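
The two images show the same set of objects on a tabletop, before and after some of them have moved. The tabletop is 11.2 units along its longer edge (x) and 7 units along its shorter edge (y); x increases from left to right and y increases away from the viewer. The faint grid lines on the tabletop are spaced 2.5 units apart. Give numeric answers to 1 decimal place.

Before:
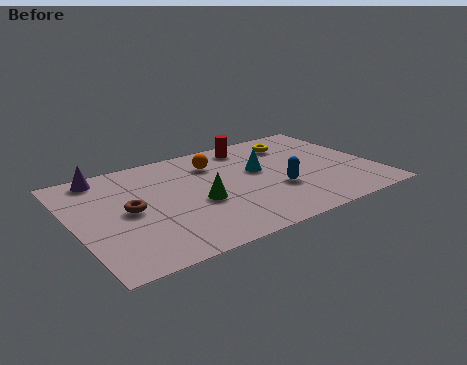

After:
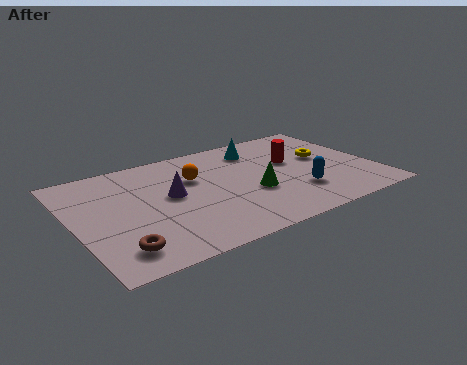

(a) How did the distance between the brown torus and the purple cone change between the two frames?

+0.6

They were about 2.8 units apart before and 3.4 after — 0.6 units further apart.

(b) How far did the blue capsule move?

0.9

From (7.4, 2.5) to (8.1, 2.0), the blue capsule covered √(0.7² + 0.5²) ≈ 0.9 units.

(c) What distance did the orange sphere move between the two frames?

1.1

From (5.5, 5.3) to (4.6, 4.6), the orange sphere covered √(0.9² + 0.7²) ≈ 1.1 units.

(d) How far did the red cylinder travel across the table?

2.2

From (7.0, 6.0) to (8.3, 4.2), the red cylinder covered √(1.3² + 1.8²) ≈ 2.2 units.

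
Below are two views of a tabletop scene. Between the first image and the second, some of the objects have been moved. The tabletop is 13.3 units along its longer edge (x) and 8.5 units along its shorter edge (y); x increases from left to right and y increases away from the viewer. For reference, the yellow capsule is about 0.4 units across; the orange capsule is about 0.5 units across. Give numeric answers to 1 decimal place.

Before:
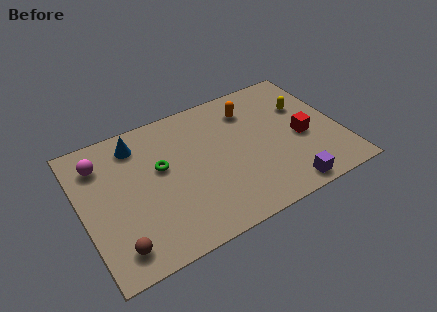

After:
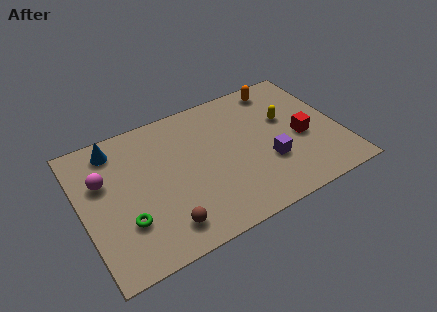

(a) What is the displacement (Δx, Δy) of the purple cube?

(-0.6, 2.0)

The purple cube started near (10.0, 0.9) and ended near (9.4, 2.9).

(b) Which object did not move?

the red cube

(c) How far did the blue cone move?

1.1

The blue cone moved from about (3.1, 7.0) to (2.0, 7.2), a distance of √(1.1² + 0.2²) ≈ 1.1.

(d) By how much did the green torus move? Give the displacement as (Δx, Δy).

(-2.1, -2.4)

From the two frames, the green torus sits at roughly (4.1, 5.0) before and (2.0, 2.6) after.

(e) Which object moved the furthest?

the green torus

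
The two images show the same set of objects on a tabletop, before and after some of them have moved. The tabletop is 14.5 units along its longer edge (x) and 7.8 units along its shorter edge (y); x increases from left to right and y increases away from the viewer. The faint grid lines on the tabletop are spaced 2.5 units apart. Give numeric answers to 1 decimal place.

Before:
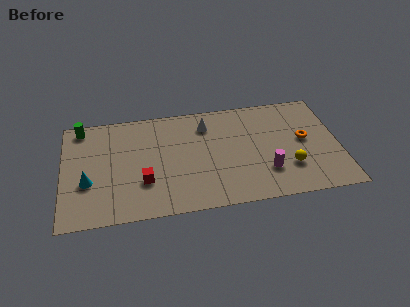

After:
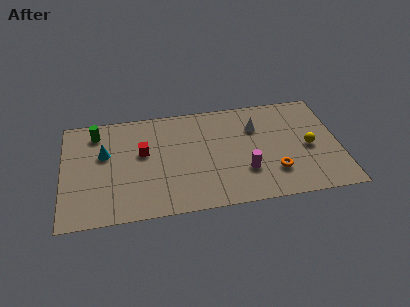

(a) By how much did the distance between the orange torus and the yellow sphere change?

+0.3

Before: roughly 2.1 units apart; after: 2.4. That's 0.3 units further apart.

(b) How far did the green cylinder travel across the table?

0.9

From (1.0, 6.9) to (1.8, 6.4), the green cylinder covered √(0.8² + 0.5²) ≈ 0.9 units.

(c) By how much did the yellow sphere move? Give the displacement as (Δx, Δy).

(1.1, 1.3)

The yellow sphere was at about (11.8, 2.3) and moved to about (12.9, 3.6).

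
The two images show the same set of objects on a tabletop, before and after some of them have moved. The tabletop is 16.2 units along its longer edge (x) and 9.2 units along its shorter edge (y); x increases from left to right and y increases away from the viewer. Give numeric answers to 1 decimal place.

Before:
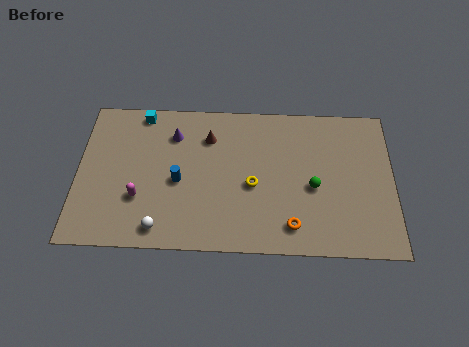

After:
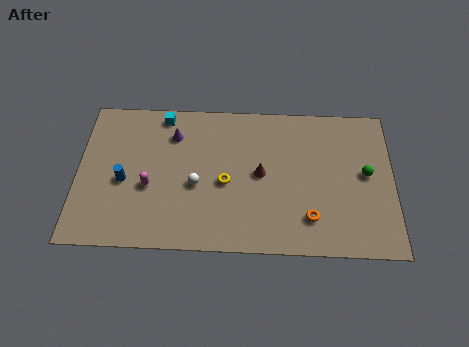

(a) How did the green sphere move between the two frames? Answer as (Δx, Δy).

(2.7, 0.9)

The green sphere was at about (12.1, 4.0) and moved to about (14.8, 4.9).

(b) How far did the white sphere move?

3.2

From (4.3, 1.2) to (6.1, 3.9), the white sphere covered √(1.8² + 2.7²) ≈ 3.2 units.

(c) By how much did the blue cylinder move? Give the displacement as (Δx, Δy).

(-2.8, -0.1)

The blue cylinder started near (5.2, 4.1) and ended near (2.4, 4.0).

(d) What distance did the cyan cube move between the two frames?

1.1

The cyan cube was near (3.2, 8.3) before and (4.3, 8.2) after, so it travelled √(1.1² + 0.1²) ≈ 1.1 units.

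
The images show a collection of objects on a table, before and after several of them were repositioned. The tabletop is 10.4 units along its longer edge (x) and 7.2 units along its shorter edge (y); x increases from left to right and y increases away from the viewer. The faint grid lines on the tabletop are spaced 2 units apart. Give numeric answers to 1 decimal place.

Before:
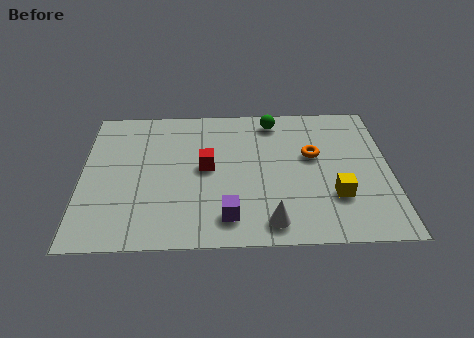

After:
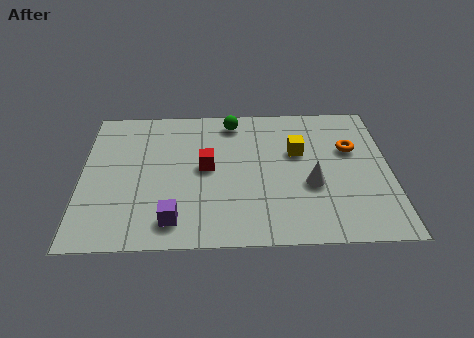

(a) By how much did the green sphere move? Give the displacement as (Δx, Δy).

(-1.4, 0.0)

The green sphere started near (6.5, 6.2) and ended near (5.1, 6.2).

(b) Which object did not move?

the red cube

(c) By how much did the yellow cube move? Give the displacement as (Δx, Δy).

(-1.2, 2.3)

The yellow cube was at about (8.5, 2.2) and moved to about (7.3, 4.5).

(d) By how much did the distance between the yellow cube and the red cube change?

-1.4

They were about 4.6 units apart before and 3.2 after — 1.4 units closer together.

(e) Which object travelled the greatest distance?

the yellow cube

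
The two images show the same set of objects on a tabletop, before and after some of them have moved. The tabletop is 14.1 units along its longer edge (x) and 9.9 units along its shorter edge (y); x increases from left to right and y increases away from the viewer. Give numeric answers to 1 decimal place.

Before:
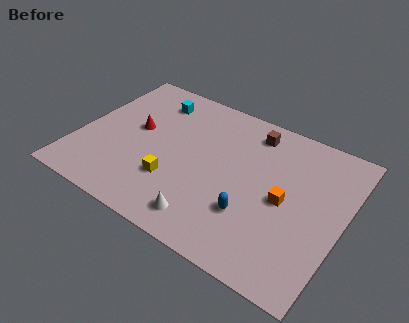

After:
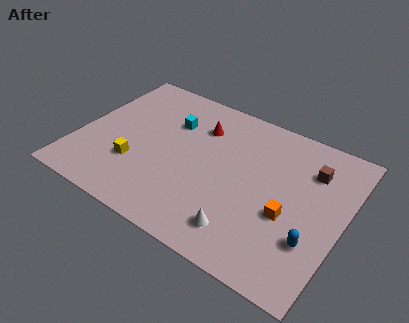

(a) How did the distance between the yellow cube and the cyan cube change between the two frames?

-1.4

They were about 5.4 units apart before and 4.0 after — 1.4 units closer together.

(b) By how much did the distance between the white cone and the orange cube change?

-1.9

The distance was about 4.8 in the first image and 2.9 in the second, so they moved 1.9 units closer together.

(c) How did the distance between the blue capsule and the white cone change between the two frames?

+1.0

The distance was about 2.6 in the first image and 3.6 in the second, so they moved 1.0 units further apart.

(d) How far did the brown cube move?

3.4

From (8.8, 8.3) to (12.1, 7.3), the brown cube covered √(3.3² + 1.0²) ≈ 3.4 units.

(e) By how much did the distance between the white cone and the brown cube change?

-0.8

They were about 6.9 units apart before and 6.1 after — 0.8 units closer together.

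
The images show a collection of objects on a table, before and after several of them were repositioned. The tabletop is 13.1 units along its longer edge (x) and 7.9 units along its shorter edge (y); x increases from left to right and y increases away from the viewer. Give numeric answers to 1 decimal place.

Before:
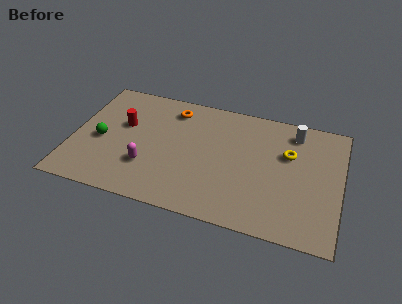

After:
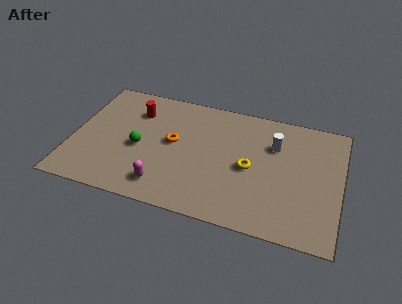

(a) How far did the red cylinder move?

1.2

From (2.4, 4.8) to (2.9, 5.9), the red cylinder covered √(0.5² + 1.1²) ≈ 1.2 units.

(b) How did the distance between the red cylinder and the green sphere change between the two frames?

+0.8

They were about 1.6 units apart before and 2.4 after — 0.8 units further apart.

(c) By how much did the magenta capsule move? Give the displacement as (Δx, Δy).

(0.9, -1.0)

From the two frames, the magenta capsule sits at roughly (3.8, 2.4) before and (4.7, 1.4) after.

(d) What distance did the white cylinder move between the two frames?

1.4

The white cylinder was near (10.7, 6.6) before and (9.8, 5.5) after, so it travelled √(0.9² + 1.1²) ≈ 1.4 units.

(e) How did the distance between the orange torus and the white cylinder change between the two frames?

-1.0

The distance was about 6.0 in the first image and 5.0 in the second, so they moved 1.0 units closer together.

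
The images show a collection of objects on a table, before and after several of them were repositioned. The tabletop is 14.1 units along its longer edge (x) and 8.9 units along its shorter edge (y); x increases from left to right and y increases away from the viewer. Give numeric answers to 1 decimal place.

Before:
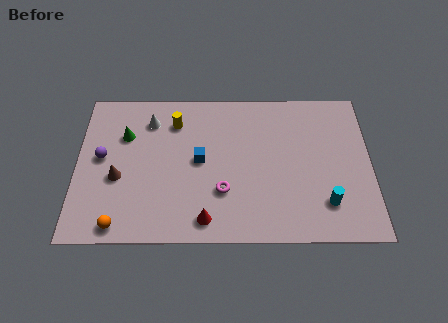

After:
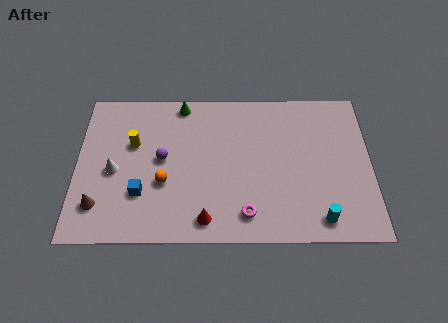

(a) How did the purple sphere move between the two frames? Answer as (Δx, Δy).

(2.9, -0.1)

The purple sphere started near (1.2, 4.8) and ended near (4.1, 4.7).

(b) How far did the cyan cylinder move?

0.9

The cyan cylinder moved from about (11.9, 2.1) to (11.6, 1.2), a distance of √(0.3² + 0.9²) ≈ 0.9.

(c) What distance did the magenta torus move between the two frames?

1.7

From (7.0, 2.8) to (8.1, 1.5), the magenta torus covered √(1.1² + 1.3²) ≈ 1.7 units.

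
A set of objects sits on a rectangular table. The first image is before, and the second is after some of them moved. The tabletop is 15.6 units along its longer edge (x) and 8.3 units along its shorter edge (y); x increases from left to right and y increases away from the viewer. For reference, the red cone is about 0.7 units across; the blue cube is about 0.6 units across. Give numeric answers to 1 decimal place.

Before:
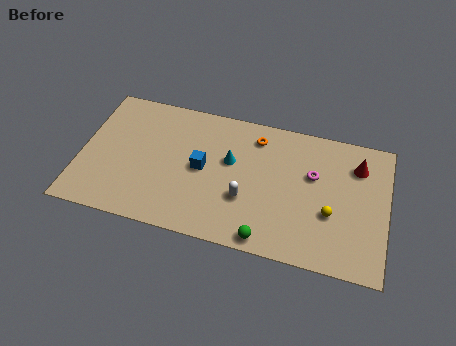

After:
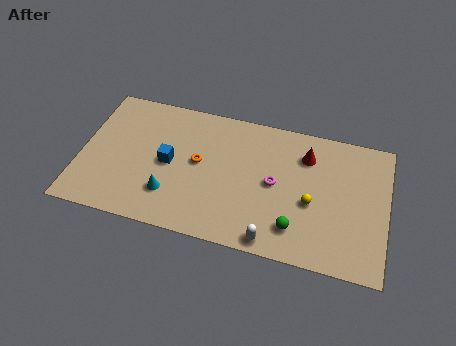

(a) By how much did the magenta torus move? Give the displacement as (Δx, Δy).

(-1.9, -1.0)

The magenta torus was at about (11.8, 5.2) and moved to about (9.9, 4.2).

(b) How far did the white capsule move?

2.6

The white capsule moved from about (8.5, 2.9) to (10.0, 0.8), a distance of √(1.5² + 2.1²) ≈ 2.6.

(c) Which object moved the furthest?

the cyan cone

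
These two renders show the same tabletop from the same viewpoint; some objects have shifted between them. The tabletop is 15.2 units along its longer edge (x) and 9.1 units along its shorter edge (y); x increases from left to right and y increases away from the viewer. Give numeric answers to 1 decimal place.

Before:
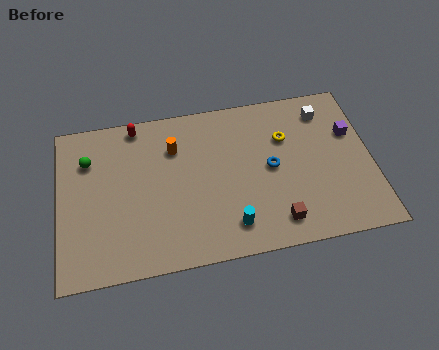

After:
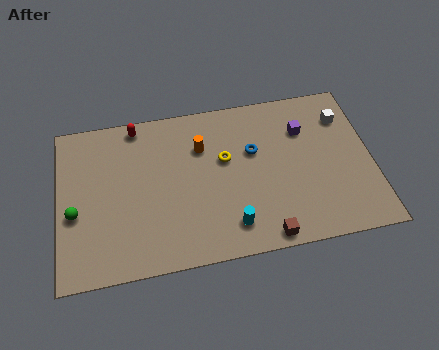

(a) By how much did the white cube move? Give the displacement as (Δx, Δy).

(0.9, -0.5)

From the two frames, the white cube sits at roughly (13.1, 7.4) before and (14.0, 6.9) after.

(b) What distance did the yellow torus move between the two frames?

3.1

The yellow torus was near (11.1, 6.2) before and (8.1, 5.5) after, so it travelled √(3.0² + 0.7²) ≈ 3.1 units.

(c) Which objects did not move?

the red capsule and the cyan cylinder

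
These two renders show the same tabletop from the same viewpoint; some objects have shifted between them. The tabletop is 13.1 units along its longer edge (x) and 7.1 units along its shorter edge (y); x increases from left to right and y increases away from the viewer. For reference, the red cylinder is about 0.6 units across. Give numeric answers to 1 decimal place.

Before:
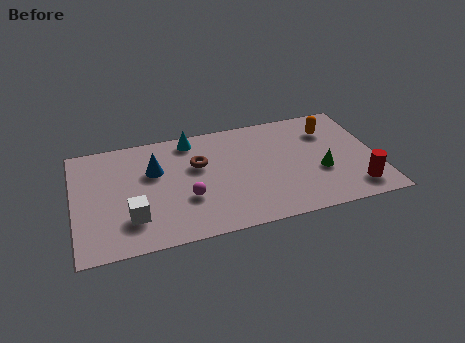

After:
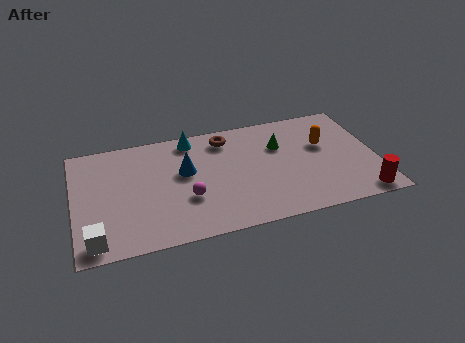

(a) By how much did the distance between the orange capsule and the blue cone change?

-1.6

The distance was about 7.7 in the first image and 6.1 in the second, so they moved 1.6 units closer together.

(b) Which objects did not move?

the magenta sphere and the cyan cone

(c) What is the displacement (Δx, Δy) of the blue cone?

(1.3, -0.4)

The blue cone was at about (3.5, 4.6) and moved to about (4.8, 4.2).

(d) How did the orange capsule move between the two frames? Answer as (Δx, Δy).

(-0.3, -0.9)

The orange capsule started near (11.2, 5.3) and ended near (10.9, 4.4).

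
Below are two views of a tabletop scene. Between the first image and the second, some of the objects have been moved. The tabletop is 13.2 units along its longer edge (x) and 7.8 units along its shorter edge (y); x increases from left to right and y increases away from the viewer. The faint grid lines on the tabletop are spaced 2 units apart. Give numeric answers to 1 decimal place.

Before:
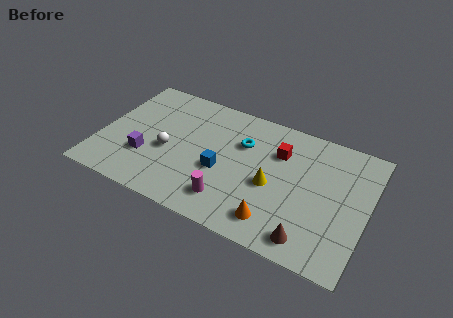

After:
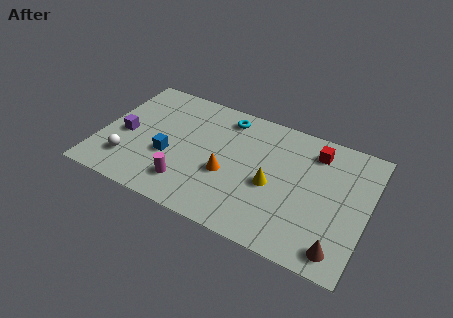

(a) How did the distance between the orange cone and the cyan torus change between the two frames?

-0.9

They were about 4.4 units apart before and 3.5 after — 0.9 units closer together.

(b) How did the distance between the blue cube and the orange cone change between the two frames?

-0.5

They were about 3.4 units apart before and 2.9 after — 0.5 units closer together.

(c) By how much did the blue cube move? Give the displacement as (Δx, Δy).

(-2.6, -0.2)

The blue cube started near (6.1, 3.2) and ended near (3.5, 3.0).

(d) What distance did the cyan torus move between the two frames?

1.6

From (6.9, 5.3) to (5.9, 6.6), the cyan torus covered √(1.0² + 1.3²) ≈ 1.6 units.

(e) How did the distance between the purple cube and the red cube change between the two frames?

+2.6

They were about 7.0 units apart before and 9.6 after — 2.6 units further apart.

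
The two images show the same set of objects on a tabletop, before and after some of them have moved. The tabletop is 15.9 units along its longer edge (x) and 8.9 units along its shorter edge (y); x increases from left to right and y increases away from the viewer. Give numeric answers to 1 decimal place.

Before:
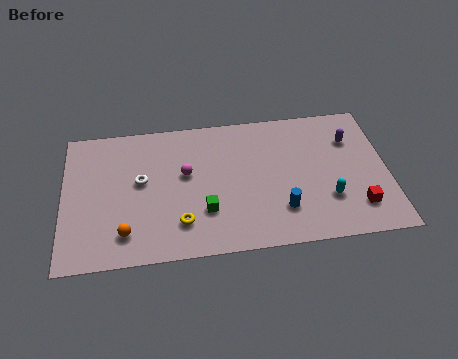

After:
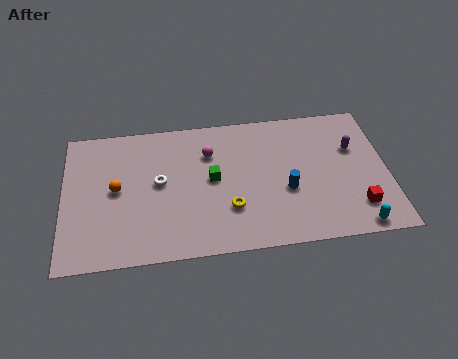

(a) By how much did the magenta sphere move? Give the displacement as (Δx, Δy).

(1.2, 1.2)

From the two frames, the magenta sphere sits at roughly (6.0, 5.2) before and (7.2, 6.4) after.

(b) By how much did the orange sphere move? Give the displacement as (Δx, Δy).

(-0.4, 2.8)

From the two frames, the orange sphere sits at roughly (3.0, 1.8) before and (2.6, 4.6) after.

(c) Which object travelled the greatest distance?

the orange sphere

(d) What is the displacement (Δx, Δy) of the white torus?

(0.9, -0.2)

The white torus started near (3.8, 5.0) and ended near (4.7, 4.8).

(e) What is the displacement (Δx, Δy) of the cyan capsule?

(1.3, -1.9)

The cyan capsule started near (12.9, 2.7) and ended near (14.2, 0.8).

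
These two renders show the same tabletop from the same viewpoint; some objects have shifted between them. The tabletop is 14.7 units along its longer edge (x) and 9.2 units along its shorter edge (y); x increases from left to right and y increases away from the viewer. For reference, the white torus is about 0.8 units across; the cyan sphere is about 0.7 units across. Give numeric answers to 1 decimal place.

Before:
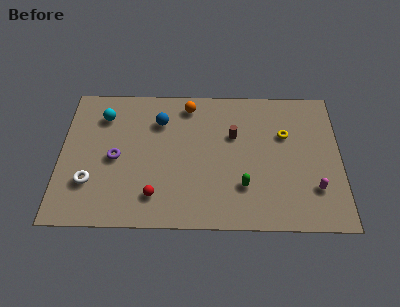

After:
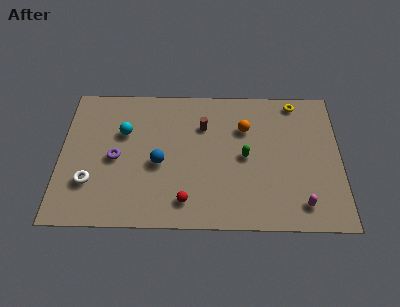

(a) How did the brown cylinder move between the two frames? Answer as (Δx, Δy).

(-1.6, 0.6)

The brown cylinder started near (9.1, 5.9) and ended near (7.5, 6.5).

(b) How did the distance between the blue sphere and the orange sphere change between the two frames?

+3.2

They were about 1.9 units apart before and 5.1 after — 3.2 units further apart.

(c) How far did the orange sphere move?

3.4

The orange sphere was near (6.7, 7.9) before and (9.7, 6.4) after, so it travelled √(3.0² + 1.5²) ≈ 3.4 units.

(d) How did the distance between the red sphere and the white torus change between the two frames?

+1.6

They were about 3.5 units apart before and 5.1 after — 1.6 units further apart.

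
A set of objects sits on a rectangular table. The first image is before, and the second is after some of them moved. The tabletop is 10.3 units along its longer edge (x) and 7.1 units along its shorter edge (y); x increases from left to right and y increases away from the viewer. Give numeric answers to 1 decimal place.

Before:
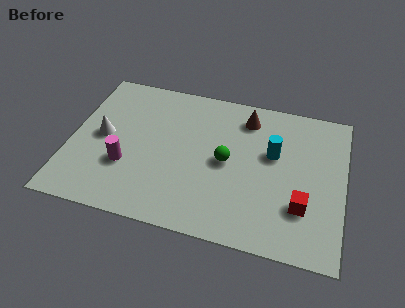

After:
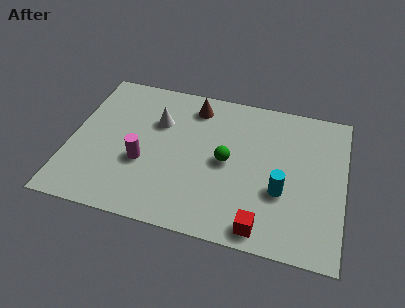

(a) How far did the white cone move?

2.3

From (1.2, 3.6) to (3.2, 4.8), the white cone covered √(2.0² + 1.2²) ≈ 2.3 units.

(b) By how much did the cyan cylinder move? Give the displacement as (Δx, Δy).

(0.4, -1.7)

The cyan cylinder started near (7.6, 4.3) and ended near (8.0, 2.6).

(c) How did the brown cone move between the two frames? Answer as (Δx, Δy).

(-2.0, 0.1)

The brown cone started near (6.5, 5.8) and ended near (4.5, 5.9).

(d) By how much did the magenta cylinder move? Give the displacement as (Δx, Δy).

(0.6, 0.3)

The magenta cylinder started near (2.2, 2.4) and ended near (2.8, 2.7).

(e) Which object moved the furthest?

the white cone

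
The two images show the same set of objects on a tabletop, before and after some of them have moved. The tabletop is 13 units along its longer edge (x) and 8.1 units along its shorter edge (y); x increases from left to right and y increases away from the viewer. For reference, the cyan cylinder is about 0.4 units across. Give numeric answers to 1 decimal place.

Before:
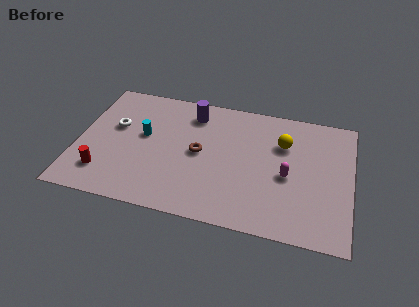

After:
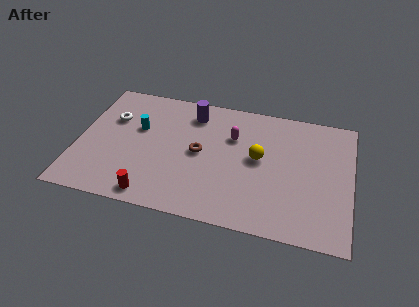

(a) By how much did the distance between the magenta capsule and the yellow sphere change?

-0.3

The distance was about 2.0 in the first image and 1.7 in the second, so they moved 0.3 units closer together.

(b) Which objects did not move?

the purple cylinder and the brown torus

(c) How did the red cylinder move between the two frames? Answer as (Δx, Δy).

(2.4, -0.9)

From the two frames, the red cylinder sits at roughly (1.4, 1.8) before and (3.8, 0.9) after.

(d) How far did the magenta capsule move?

3.3

From (10.0, 3.6) to (7.3, 5.5), the magenta capsule covered √(2.7² + 1.9²) ≈ 3.3 units.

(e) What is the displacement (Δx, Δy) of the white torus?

(-0.2, 0.5)

The white torus started near (1.7, 4.9) and ended near (1.5, 5.4).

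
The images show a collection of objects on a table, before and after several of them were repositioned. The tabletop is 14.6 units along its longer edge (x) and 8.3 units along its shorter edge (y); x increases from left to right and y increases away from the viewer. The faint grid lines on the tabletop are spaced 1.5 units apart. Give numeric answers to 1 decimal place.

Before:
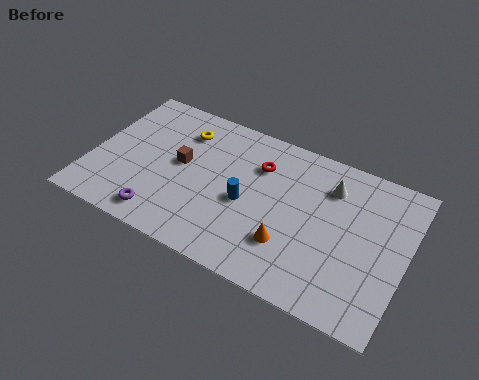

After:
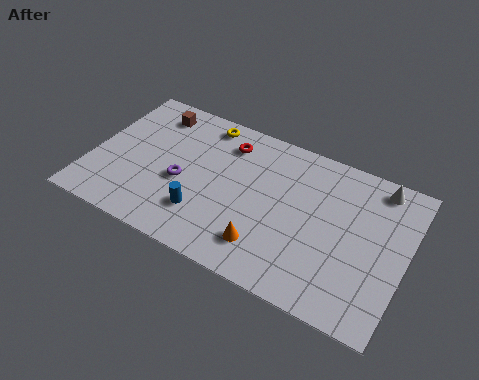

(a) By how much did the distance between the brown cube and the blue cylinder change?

+2.3

The distance was about 3.3 in the first image and 5.6 in the second, so they moved 2.3 units further apart.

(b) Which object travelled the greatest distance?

the brown cube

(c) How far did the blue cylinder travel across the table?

2.3

From (7.3, 3.7) to (5.5, 2.2), the blue cylinder covered √(1.8² + 1.5²) ≈ 2.3 units.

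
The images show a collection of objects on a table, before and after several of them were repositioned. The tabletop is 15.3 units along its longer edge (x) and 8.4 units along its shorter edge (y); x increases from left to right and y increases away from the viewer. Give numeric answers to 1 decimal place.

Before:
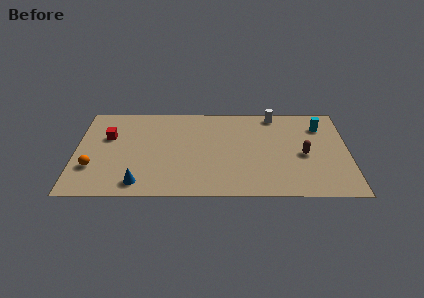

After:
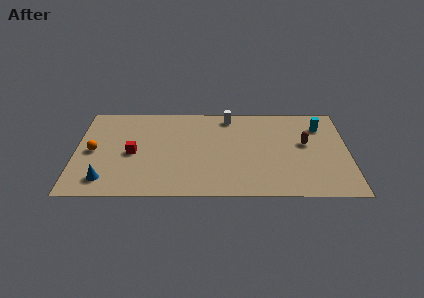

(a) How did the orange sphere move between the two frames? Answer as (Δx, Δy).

(0.0, 1.5)

The orange sphere started near (1.0, 2.6) and ended near (1.0, 4.1).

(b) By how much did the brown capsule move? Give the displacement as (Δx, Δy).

(0.1, 1.0)

The brown capsule was at about (12.8, 3.8) and moved to about (12.9, 4.8).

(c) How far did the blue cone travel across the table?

1.9

The blue cone moved from about (3.6, 1.2) to (1.7, 1.5), a distance of √(1.9² + 0.3²) ≈ 1.9.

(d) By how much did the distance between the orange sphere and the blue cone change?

-0.3

Before: roughly 3.0 units apart; after: 2.7. That's 0.3 units closer together.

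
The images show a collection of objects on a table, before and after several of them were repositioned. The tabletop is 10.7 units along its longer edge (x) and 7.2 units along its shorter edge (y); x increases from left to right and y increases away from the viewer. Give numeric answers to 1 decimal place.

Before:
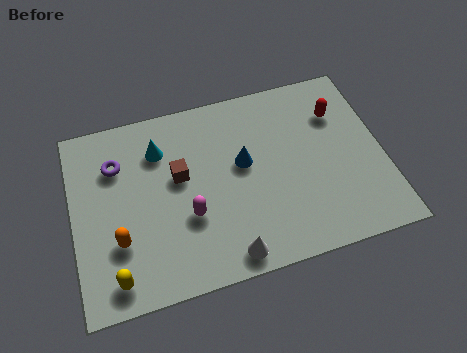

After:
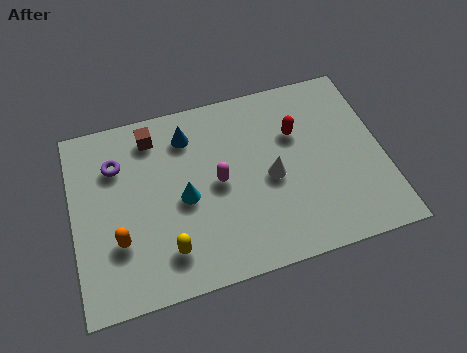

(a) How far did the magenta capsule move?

1.5

From (3.9, 2.6) to (5.0, 3.6), the magenta capsule covered √(1.1² + 1.0²) ≈ 1.5 units.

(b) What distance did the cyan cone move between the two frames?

2.2

From (3.1, 5.4) to (3.8, 3.3), the cyan cone covered √(0.7² + 2.1²) ≈ 2.2 units.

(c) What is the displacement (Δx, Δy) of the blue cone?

(-1.8, 1.6)

The blue cone was at about (5.9, 4.1) and moved to about (4.1, 5.7).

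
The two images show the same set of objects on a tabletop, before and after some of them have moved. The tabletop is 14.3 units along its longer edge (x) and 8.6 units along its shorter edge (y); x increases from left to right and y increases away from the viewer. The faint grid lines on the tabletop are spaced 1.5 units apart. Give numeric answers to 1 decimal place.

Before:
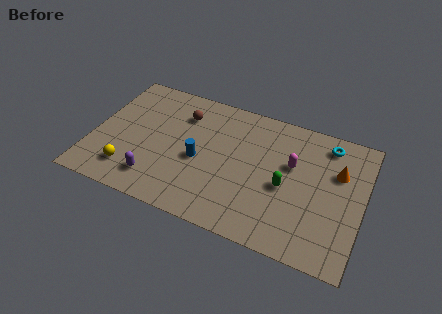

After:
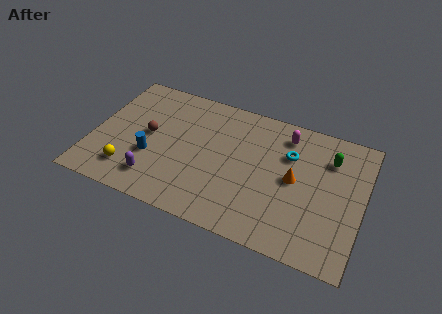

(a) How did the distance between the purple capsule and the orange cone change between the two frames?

-2.5

The distance was about 10.1 in the first image and 7.6 in the second, so they moved 2.5 units closer together.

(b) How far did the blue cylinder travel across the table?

2.6

The blue cylinder moved from about (5.7, 3.8) to (3.2, 3.1), a distance of √(2.5² + 0.7²) ≈ 2.6.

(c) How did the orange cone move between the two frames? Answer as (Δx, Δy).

(-2.2, -1.3)

The orange cone started near (12.9, 5.7) and ended near (10.7, 4.4).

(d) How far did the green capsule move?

3.3

The green capsule was near (10.3, 3.8) before and (12.4, 6.4) after, so it travelled √(2.1² + 2.6²) ≈ 3.3 units.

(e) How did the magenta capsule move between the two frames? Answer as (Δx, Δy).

(-0.5, 1.8)

The magenta capsule started near (10.5, 5.3) and ended near (10.0, 7.1).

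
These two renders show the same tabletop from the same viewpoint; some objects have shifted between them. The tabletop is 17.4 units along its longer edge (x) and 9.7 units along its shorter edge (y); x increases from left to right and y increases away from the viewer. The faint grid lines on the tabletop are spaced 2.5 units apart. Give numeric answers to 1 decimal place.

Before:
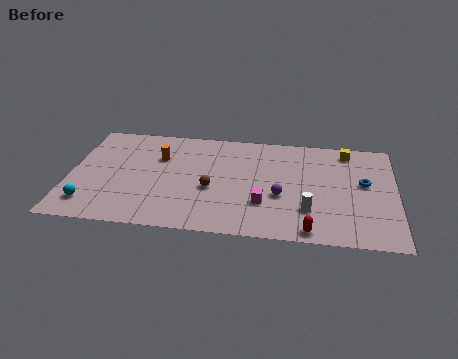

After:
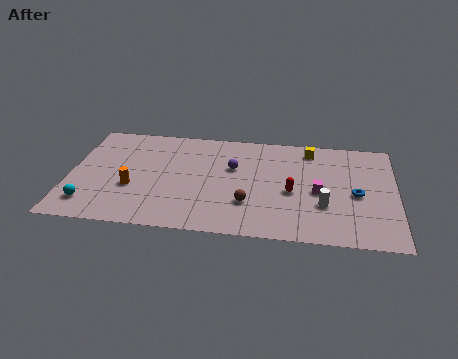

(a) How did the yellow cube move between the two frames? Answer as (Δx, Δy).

(-2.0, -0.1)

The yellow cube was at about (14.8, 8.4) and moved to about (12.8, 8.3).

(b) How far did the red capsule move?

3.4

From (12.9, 0.9) to (11.9, 4.2), the red capsule covered √(1.0² + 3.3²) ≈ 3.4 units.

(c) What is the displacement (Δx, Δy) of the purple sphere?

(-2.6, 2.3)

The purple sphere was at about (11.3, 3.8) and moved to about (8.7, 6.1).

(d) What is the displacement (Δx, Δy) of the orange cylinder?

(-1.3, -3.0)

The orange cylinder started near (4.7, 6.6) and ended near (3.4, 3.6).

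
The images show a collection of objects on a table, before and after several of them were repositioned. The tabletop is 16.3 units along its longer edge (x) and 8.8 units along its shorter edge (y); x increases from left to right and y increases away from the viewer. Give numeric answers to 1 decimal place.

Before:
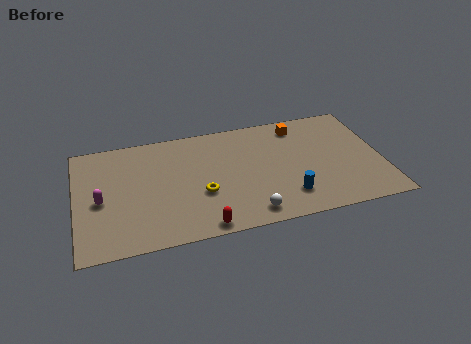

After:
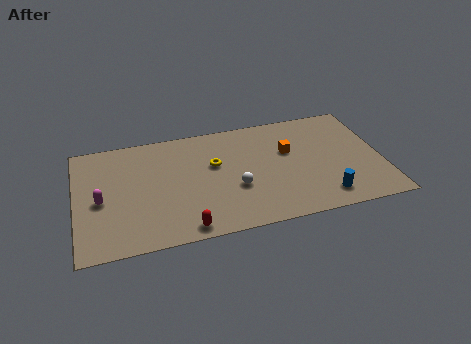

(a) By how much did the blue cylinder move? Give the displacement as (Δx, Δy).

(1.9, -0.5)

The blue cylinder was at about (11.1, 2.0) and moved to about (13.0, 1.5).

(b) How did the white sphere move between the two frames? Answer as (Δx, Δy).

(-0.6, 2.1)

The white sphere was at about (9.0, 1.2) and moved to about (8.4, 3.3).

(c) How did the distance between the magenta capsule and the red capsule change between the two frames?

-0.8

They were about 6.1 units apart before and 5.3 after — 0.8 units closer together.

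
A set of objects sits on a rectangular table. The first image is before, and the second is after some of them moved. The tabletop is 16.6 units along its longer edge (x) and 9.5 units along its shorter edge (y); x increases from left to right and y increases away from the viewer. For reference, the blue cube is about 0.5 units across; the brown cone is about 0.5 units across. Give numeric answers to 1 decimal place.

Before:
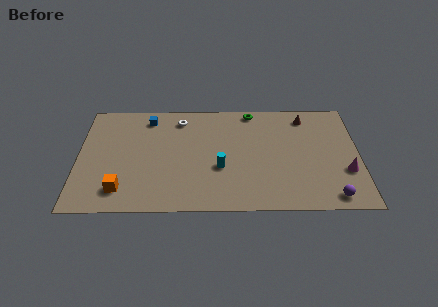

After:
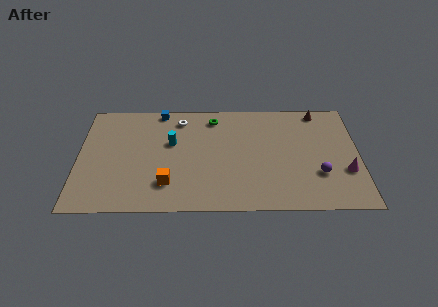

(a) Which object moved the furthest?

the cyan cylinder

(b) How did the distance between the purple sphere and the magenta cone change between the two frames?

-0.7

The distance was about 2.3 in the first image and 1.6 in the second, so they moved 0.7 units closer together.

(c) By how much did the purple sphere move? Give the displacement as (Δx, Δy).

(-0.7, 1.9)

The purple sphere was at about (14.9, 1.1) and moved to about (14.2, 3.0).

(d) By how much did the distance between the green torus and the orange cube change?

-4.0

Before: roughly 10.3 units apart; after: 6.3. That's 4.0 units closer together.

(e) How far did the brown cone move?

0.9

The brown cone was near (13.5, 8.0) before and (14.3, 8.5) after, so it travelled √(0.8² + 0.5²) ≈ 0.9 units.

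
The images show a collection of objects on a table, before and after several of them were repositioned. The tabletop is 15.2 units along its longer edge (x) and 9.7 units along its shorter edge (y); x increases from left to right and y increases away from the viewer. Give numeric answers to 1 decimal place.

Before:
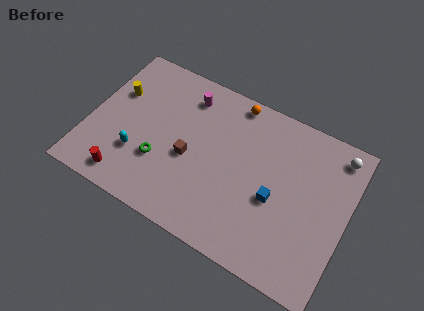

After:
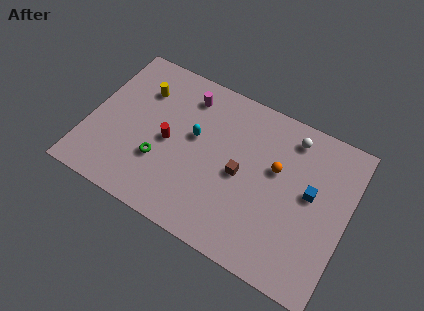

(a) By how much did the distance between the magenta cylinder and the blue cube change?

+1.2

Before: roughly 6.9 units apart; after: 8.1. That's 1.2 units further apart.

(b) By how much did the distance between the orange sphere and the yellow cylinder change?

+1.1

They were about 7.2 units apart before and 8.3 after — 1.1 units further apart.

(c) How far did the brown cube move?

3.0

The brown cube was near (6.0, 4.2) before and (9.0, 4.6) after, so it travelled √(3.0² + 0.4²) ≈ 3.0 units.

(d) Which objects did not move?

the magenta cylinder and the green torus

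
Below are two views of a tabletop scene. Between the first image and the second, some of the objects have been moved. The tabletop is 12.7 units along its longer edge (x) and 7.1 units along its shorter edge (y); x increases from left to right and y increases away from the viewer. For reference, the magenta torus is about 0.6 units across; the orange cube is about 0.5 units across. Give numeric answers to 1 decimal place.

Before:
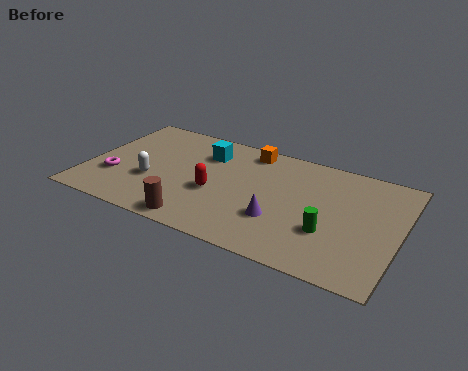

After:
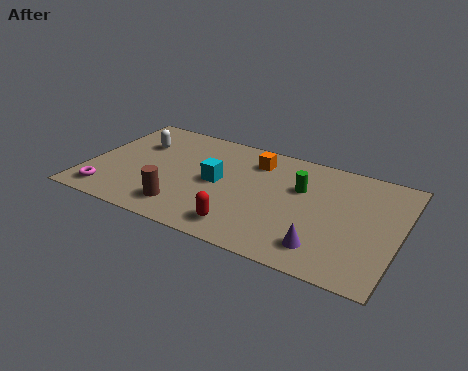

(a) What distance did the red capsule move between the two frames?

2.2

The red capsule moved from about (5.3, 2.9) to (6.7, 1.2), a distance of √(1.4² + 1.7²) ≈ 2.2.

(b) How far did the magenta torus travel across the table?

1.2

The magenta torus was near (1.2, 2.3) before and (1.1, 1.1) after, so it travelled √(0.1² + 1.2²) ≈ 1.2 units.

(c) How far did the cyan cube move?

1.8

From (4.6, 5.3) to (5.3, 3.6), the cyan cube covered √(0.7² + 1.7²) ≈ 1.8 units.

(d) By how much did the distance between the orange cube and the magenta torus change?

+0.7

The distance was about 6.4 in the first image and 7.1 in the second, so they moved 0.7 units further apart.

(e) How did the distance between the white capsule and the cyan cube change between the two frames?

+0.4

The distance was about 3.3 in the first image and 3.7 in the second, so they moved 0.4 units further apart.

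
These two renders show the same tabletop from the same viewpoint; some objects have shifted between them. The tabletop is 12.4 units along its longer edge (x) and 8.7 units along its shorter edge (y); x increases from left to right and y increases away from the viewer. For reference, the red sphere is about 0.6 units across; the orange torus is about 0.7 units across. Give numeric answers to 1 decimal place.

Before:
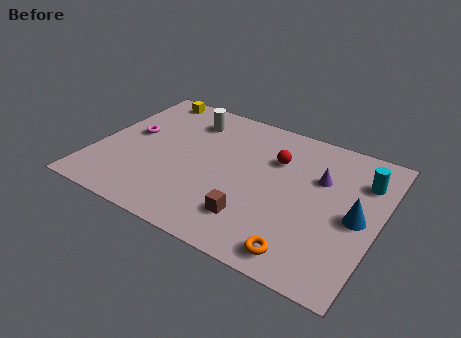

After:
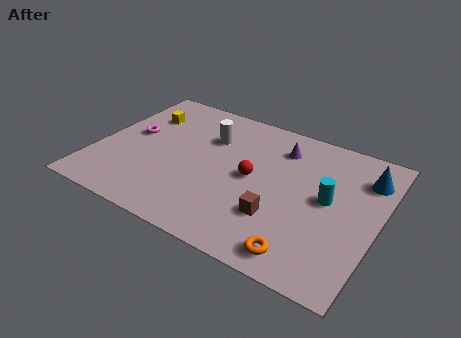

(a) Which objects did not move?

the magenta torus and the orange torus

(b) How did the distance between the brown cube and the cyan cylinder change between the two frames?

-3.3

They were about 6.1 units apart before and 2.8 after — 3.3 units closer together.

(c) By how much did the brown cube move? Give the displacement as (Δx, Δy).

(1.0, 0.6)

The brown cube started near (7.3, 2.0) and ended near (8.3, 2.6).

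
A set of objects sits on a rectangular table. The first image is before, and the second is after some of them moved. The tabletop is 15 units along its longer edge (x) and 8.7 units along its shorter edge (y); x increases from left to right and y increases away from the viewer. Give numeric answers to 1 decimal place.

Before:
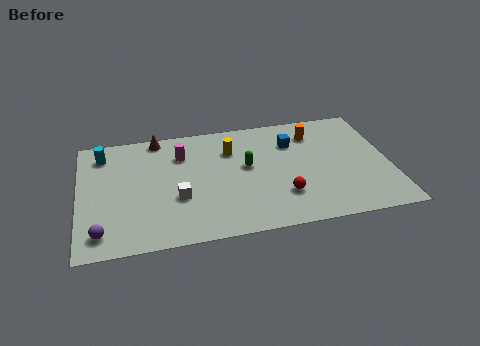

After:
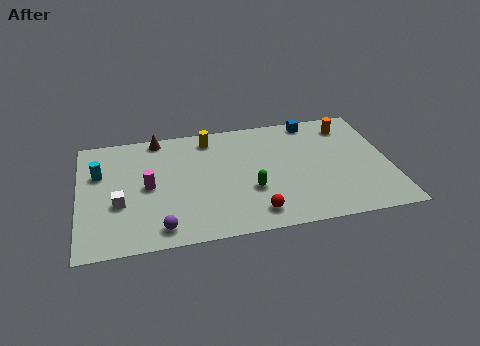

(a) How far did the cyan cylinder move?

1.4

From (1.2, 7.1) to (1.0, 5.7), the cyan cylinder covered √(0.2² + 1.4²) ≈ 1.4 units.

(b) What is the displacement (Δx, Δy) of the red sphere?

(-1.4, -1.0)

The red sphere was at about (9.7, 2.4) and moved to about (8.3, 1.4).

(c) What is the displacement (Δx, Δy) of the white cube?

(-2.8, 0.1)

The white cube started near (4.7, 3.2) and ended near (1.9, 3.3).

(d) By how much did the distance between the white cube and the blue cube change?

+4.1

They were about 6.5 units apart before and 10.6 after — 4.1 units further apart.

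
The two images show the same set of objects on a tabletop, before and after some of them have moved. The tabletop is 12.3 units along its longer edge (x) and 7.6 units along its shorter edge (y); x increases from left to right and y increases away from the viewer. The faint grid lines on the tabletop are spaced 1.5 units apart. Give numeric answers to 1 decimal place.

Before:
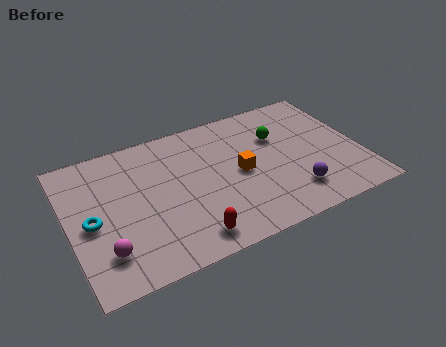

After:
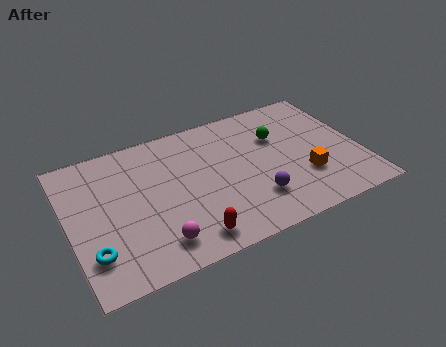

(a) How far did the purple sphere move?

1.6

From (9.2, 1.7) to (7.6, 2.0), the purple sphere covered √(1.6² + 0.3²) ≈ 1.6 units.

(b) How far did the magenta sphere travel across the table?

2.1

From (1.3, 1.8) to (3.4, 1.4), the magenta sphere covered √(2.1² + 0.4²) ≈ 2.1 units.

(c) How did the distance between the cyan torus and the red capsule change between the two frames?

-0.5

They were about 4.5 units apart before and 4.0 after — 0.5 units closer together.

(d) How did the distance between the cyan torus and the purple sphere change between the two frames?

-1.7

Before: roughly 8.5 units apart; after: 6.8. That's 1.7 units closer together.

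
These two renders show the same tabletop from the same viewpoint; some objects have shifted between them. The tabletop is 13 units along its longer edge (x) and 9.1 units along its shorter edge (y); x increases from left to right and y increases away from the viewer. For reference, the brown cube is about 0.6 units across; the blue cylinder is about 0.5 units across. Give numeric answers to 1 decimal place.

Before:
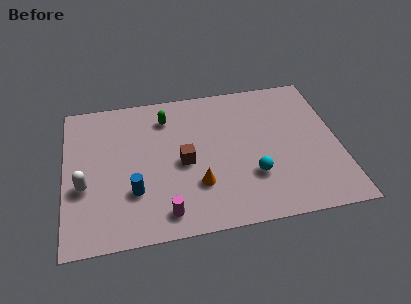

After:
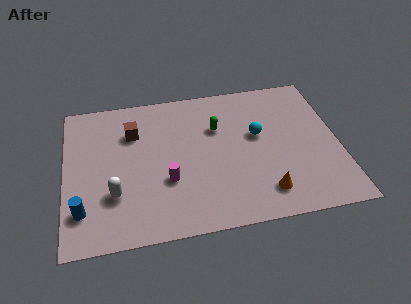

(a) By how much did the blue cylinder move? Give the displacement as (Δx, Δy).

(-2.4, -0.7)

The blue cylinder was at about (3.2, 2.8) and moved to about (0.8, 2.1).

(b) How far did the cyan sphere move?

2.5

The cyan sphere was near (8.8, 2.8) before and (9.2, 5.3) after, so it travelled √(0.4² + 2.5²) ≈ 2.5 units.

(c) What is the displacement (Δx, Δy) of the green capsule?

(2.4, -1.1)

The green capsule started near (4.9, 7.2) and ended near (7.3, 6.1).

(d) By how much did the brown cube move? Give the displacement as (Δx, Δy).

(-2.3, 2.3)

The brown cube was at about (5.6, 4.2) and moved to about (3.3, 6.5).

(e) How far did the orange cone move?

3.3

From (6.2, 2.7) to (9.3, 1.7), the orange cone covered √(3.1² + 1.0²) ≈ 3.3 units.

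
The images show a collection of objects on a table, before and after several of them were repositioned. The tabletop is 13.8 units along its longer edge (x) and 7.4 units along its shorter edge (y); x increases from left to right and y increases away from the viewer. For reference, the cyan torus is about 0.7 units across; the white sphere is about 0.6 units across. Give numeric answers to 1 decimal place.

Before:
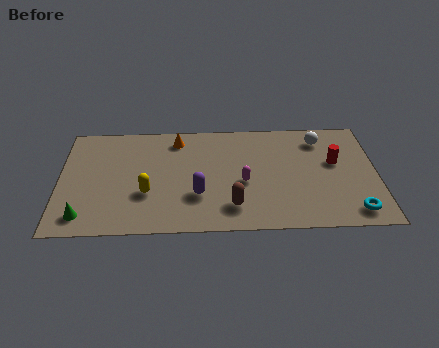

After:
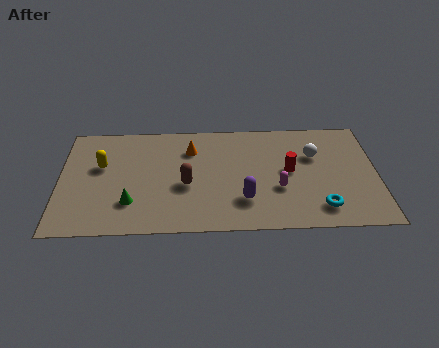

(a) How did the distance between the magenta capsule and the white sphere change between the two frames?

-1.7

They were about 4.4 units apart before and 2.7 after — 1.7 units closer together.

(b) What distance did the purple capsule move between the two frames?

2.0

The purple capsule moved from about (6.0, 2.4) to (8.0, 2.0), a distance of √(2.0² + 0.4²) ≈ 2.0.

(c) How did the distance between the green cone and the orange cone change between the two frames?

-2.0

They were about 6.4 units apart before and 4.4 after — 2.0 units closer together.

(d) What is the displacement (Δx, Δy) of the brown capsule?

(-2.0, 1.5)

The brown capsule was at about (7.5, 1.6) and moved to about (5.5, 3.1).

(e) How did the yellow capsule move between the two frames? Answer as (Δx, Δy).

(-2.0, 1.9)

The yellow capsule started near (3.8, 2.6) and ended near (1.8, 4.5).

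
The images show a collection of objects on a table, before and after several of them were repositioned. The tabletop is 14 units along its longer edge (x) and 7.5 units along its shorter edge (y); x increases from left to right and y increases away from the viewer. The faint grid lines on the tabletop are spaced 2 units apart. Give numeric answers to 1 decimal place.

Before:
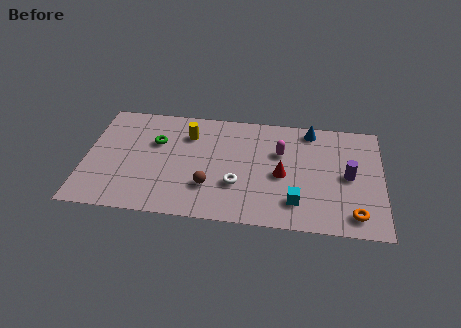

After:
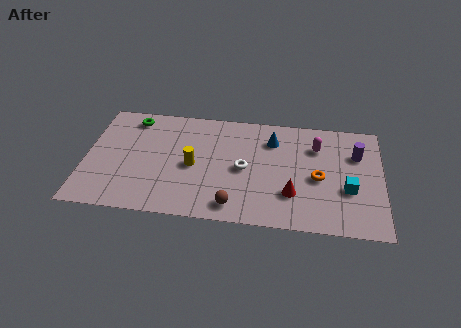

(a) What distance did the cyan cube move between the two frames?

2.6

From (10.0, 1.7) to (12.4, 2.8), the cyan cube covered √(2.4² + 1.1²) ≈ 2.6 units.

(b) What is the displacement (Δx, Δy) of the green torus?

(-1.2, 1.5)

The green torus was at about (3.3, 4.9) and moved to about (2.1, 6.4).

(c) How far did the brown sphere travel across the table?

1.6

The brown sphere was near (5.9, 2.2) before and (7.1, 1.1) after, so it travelled √(1.2² + 1.1²) ≈ 1.6 units.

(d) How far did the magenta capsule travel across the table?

1.8

The magenta capsule moved from about (9.2, 4.9) to (10.9, 5.5), a distance of √(1.7² + 0.6²) ≈ 1.8.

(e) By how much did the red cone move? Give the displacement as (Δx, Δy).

(0.5, -1.2)

The red cone started near (9.3, 3.4) and ended near (9.8, 2.2).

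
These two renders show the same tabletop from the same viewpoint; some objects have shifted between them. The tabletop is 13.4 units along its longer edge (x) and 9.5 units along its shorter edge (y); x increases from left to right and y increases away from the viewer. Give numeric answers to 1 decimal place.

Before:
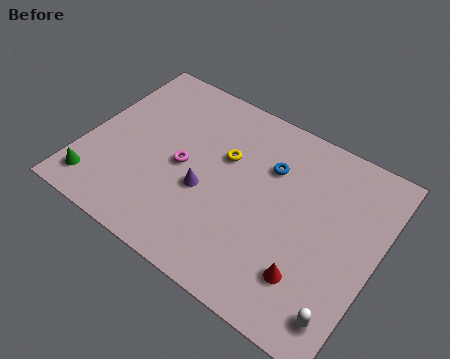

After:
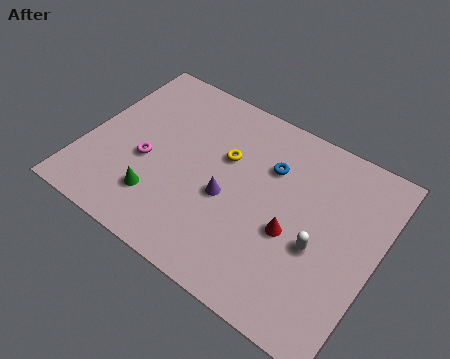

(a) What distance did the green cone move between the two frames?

2.9

From (1.0, 1.5) to (3.8, 2.3), the green cone covered √(2.8² + 0.8²) ≈ 2.9 units.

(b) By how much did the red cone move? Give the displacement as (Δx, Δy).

(-1.1, 1.6)

The red cone was at about (10.8, 2.3) and moved to about (9.7, 3.9).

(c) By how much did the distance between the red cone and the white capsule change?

-0.7

They were about 1.9 units apart before and 1.2 after — 0.7 units closer together.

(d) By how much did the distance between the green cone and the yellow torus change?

-2.5

They were about 6.9 units apart before and 4.4 after — 2.5 units closer together.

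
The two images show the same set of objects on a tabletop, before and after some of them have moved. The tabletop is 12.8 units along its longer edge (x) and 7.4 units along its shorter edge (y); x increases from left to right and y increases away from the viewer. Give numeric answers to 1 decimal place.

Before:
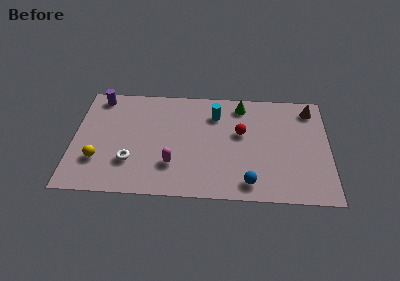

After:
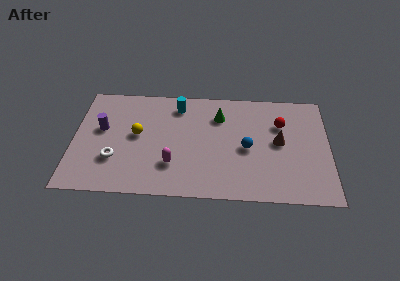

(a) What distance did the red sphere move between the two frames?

2.1

The red sphere moved from about (8.4, 4.4) to (10.4, 5.1), a distance of √(2.0² + 0.7²) ≈ 2.1.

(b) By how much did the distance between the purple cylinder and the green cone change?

-1.2

The distance was about 7.2 in the first image and 6.0 in the second, so they moved 1.2 units closer together.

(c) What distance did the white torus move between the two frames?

0.8

The white torus moved from about (2.9, 2.2) to (2.1, 2.3), a distance of √(0.8² + 0.1²) ≈ 0.8.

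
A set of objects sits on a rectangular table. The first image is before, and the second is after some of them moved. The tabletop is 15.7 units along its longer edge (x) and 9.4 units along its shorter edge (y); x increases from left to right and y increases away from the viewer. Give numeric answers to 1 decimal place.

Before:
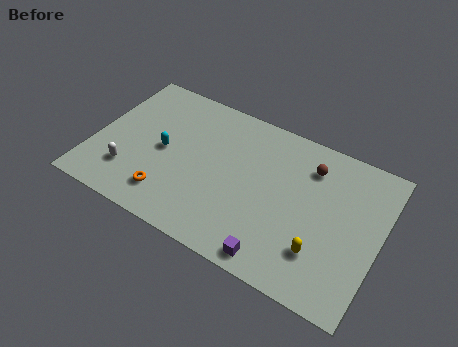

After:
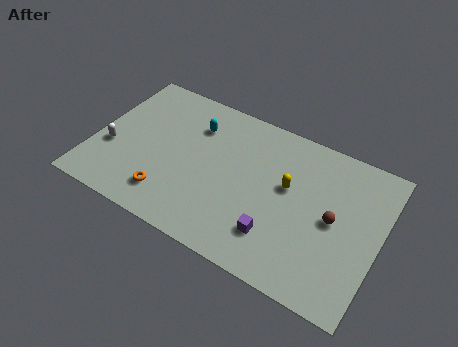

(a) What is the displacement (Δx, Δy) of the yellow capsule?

(-2.2, 3.0)

The yellow capsule was at about (12.8, 2.5) and moved to about (10.6, 5.5).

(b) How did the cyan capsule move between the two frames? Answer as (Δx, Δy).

(1.4, 2.4)

From the two frames, the cyan capsule sits at roughly (3.8, 4.6) before and (5.2, 7.0) after.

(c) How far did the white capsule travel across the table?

1.6

From (2.2, 2.4) to (1.0, 3.5), the white capsule covered √(1.2² + 1.1²) ≈ 1.6 units.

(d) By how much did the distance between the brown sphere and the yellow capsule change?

-2.2

Before: roughly 4.9 units apart; after: 2.7. That's 2.2 units closer together.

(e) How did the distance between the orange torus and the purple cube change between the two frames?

-0.3

They were about 6.2 units apart before and 5.9 after — 0.3 units closer together.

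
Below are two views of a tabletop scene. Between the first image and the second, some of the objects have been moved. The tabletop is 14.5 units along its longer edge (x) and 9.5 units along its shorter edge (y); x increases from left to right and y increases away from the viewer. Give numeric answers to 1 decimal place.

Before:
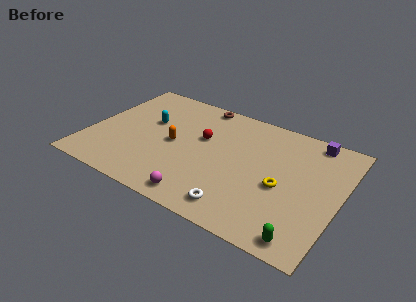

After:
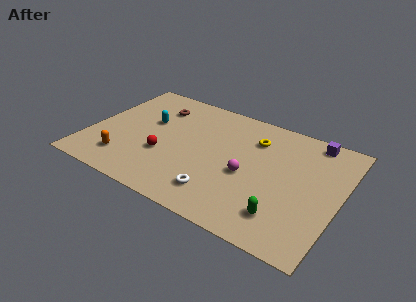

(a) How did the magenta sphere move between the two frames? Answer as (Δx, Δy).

(2.2, 3.0)

From the two frames, the magenta sphere sits at roughly (7.1, 1.1) before and (9.3, 4.1) after.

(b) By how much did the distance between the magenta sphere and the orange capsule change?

+3.1

The distance was about 4.1 in the first image and 7.2 in the second, so they moved 3.1 units further apart.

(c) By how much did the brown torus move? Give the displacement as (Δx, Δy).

(-2.4, -1.4)

The brown torus was at about (5.8, 8.7) and moved to about (3.4, 7.3).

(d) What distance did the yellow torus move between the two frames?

3.6

The yellow torus was near (11.3, 4.1) before and (9.3, 7.1) after, so it travelled √(2.0² + 3.0²) ≈ 3.6 units.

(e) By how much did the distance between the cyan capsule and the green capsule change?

-1.6

The distance was about 10.9 in the first image and 9.3 in the second, so they moved 1.6 units closer together.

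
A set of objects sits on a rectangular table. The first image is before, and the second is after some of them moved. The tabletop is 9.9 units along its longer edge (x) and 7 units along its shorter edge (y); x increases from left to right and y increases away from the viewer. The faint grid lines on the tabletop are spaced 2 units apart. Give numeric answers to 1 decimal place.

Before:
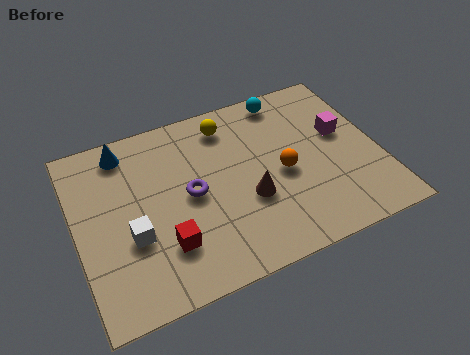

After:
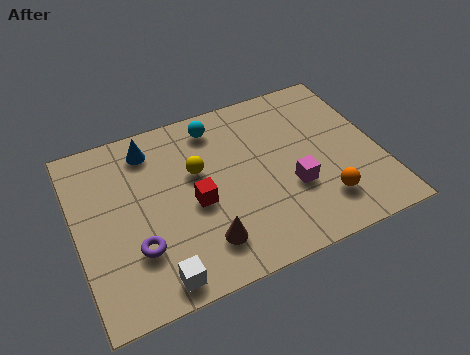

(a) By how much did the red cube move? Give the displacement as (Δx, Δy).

(1.1, 1.2)

The red cube started near (2.7, 1.9) and ended near (3.8, 3.1).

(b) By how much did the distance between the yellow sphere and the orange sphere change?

+1.7

The distance was about 3.0 in the first image and 4.7 in the second, so they moved 1.7 units further apart.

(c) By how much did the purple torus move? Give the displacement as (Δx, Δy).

(-1.9, -1.4)

The purple torus started near (3.7, 3.5) and ended near (1.8, 2.1).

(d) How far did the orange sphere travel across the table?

1.9

The orange sphere was near (6.7, 3.2) before and (7.8, 1.6) after, so it travelled √(1.1² + 1.6²) ≈ 1.9 units.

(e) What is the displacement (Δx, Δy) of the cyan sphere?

(-2.4, -0.3)

The cyan sphere started near (7.2, 6.2) and ended near (4.8, 5.9).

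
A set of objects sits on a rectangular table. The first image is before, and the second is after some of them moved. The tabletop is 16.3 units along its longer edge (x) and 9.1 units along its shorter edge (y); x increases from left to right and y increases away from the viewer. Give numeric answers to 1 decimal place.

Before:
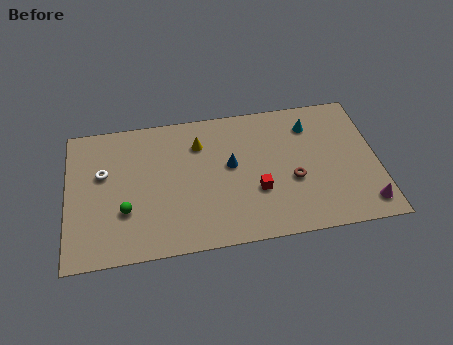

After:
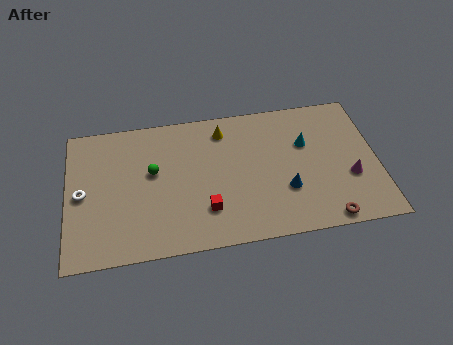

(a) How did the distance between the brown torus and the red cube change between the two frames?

+4.5

The distance was about 1.9 in the first image and 6.4 in the second, so they moved 4.5 units further apart.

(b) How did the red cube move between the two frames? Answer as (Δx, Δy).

(-2.7, -0.8)

The red cube was at about (9.9, 3.2) and moved to about (7.2, 2.4).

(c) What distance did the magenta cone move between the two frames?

2.0

The magenta cone moved from about (15.5, 1.4) to (14.8, 3.3), a distance of √(0.7² + 1.9²) ≈ 2.0.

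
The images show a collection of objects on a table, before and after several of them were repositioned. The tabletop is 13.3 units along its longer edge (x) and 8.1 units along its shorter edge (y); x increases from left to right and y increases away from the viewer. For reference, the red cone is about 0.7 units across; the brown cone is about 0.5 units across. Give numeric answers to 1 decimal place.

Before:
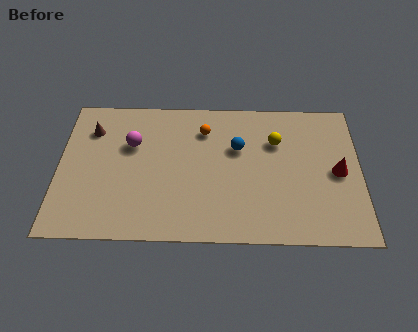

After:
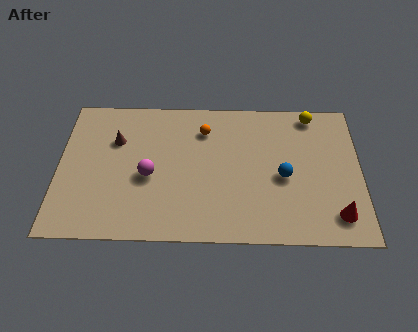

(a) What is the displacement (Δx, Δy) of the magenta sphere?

(0.8, -1.8)

The magenta sphere was at about (3.2, 5.3) and moved to about (4.0, 3.5).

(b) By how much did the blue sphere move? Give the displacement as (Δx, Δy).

(2.0, -1.6)

From the two frames, the blue sphere sits at roughly (7.9, 5.2) before and (9.9, 3.6) after.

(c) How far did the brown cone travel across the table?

1.3

The brown cone was near (1.4, 6.1) before and (2.5, 5.5) after, so it travelled √(1.1² + 0.6²) ≈ 1.3 units.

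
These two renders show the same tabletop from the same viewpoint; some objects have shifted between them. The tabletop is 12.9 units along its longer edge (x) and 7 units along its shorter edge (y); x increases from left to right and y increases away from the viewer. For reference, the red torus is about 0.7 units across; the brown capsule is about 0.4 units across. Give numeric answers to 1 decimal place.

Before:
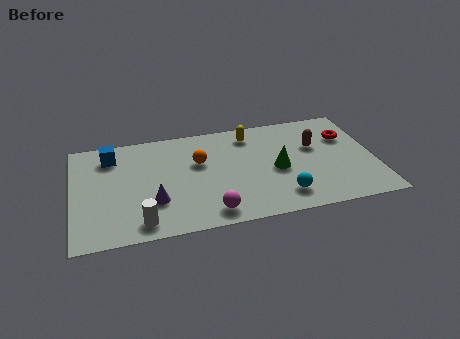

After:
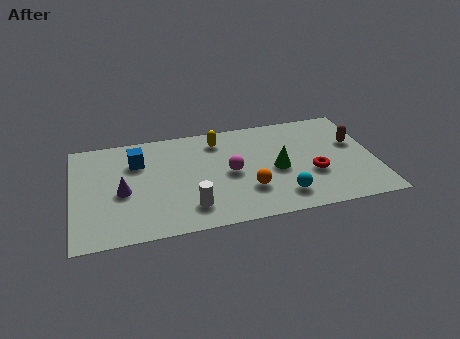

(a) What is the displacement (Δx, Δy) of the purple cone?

(-1.3, 0.9)

The purple cone was at about (3.4, 2.2) and moved to about (2.1, 3.1).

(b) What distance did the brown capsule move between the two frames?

1.7

From (10.4, 4.4) to (12.1, 4.3), the brown capsule covered √(1.7² + 0.1²) ≈ 1.7 units.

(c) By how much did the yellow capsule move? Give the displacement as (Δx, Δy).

(-1.4, -0.1)

The yellow capsule was at about (7.7, 5.8) and moved to about (6.3, 5.7).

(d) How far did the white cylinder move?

2.2

The white cylinder was near (2.8, 1.0) before and (4.9, 1.5) after, so it travelled √(2.1² + 0.5²) ≈ 2.2 units.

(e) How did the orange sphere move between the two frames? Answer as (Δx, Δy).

(2.0, -2.3)

The orange sphere was at about (5.4, 4.4) and moved to about (7.4, 2.1).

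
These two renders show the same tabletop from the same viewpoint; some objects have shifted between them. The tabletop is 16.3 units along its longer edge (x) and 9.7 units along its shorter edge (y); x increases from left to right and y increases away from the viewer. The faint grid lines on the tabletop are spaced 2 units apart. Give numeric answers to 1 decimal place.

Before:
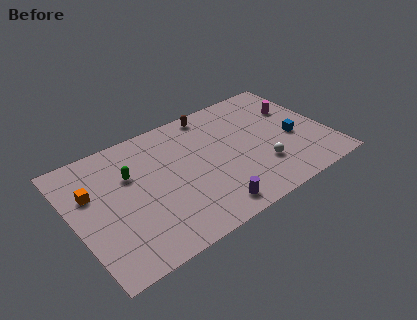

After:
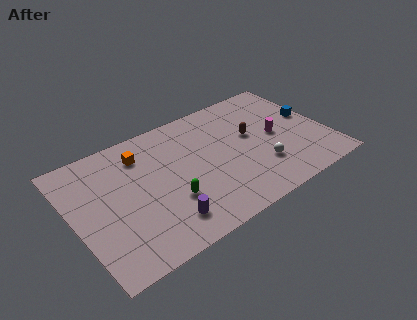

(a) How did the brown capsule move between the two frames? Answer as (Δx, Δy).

(2.1, -3.1)

The brown capsule started near (9.5, 8.7) and ended near (11.6, 5.6).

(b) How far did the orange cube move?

3.6

The orange cube moved from about (1.3, 6.3) to (4.7, 7.6), a distance of √(3.4² + 1.3²) ≈ 3.6.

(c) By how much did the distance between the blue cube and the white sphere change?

+1.9

They were about 2.7 units apart before and 4.6 after — 1.9 units further apart.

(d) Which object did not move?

the white sphere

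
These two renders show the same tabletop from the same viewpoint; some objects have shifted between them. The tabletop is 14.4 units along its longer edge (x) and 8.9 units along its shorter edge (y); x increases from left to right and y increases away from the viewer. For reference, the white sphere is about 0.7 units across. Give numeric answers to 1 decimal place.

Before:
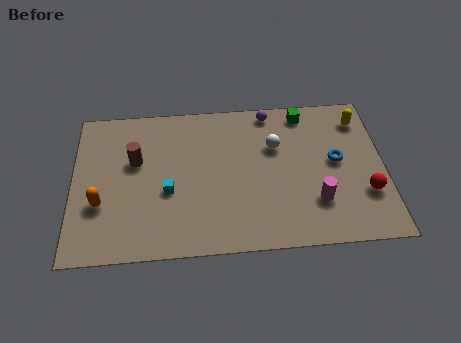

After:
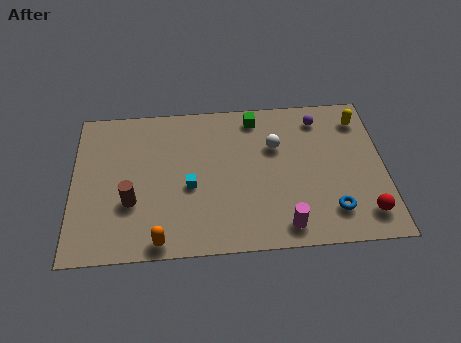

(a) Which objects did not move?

the yellow capsule and the white sphere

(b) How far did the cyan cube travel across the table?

1.0

The cyan cube moved from about (4.4, 3.6) to (5.4, 3.8), a distance of √(1.0² + 0.2²) ≈ 1.0.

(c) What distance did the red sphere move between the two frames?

1.2

From (13.5, 2.8) to (13.4, 1.6), the red sphere covered √(0.1² + 1.2²) ≈ 1.2 units.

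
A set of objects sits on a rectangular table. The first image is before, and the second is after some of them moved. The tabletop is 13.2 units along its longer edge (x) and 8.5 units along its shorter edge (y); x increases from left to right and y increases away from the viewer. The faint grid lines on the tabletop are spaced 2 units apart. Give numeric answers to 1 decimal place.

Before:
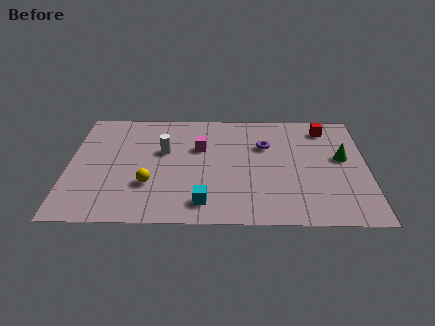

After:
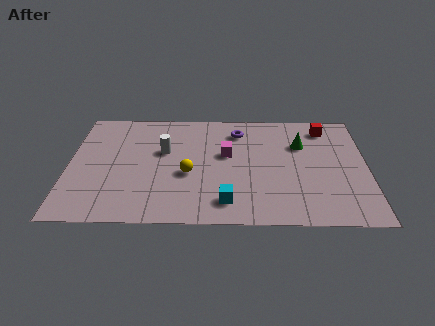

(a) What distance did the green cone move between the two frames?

2.1

From (12.1, 4.8) to (10.3, 5.8), the green cone covered √(1.8² + 1.0²) ≈ 2.1 units.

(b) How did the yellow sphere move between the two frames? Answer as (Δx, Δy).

(1.7, 0.8)

The yellow sphere started near (3.6, 2.7) and ended near (5.3, 3.5).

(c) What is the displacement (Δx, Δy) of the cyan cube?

(1.0, 0.1)

From the two frames, the cyan cube sits at roughly (6.0, 1.4) before and (7.0, 1.5) after.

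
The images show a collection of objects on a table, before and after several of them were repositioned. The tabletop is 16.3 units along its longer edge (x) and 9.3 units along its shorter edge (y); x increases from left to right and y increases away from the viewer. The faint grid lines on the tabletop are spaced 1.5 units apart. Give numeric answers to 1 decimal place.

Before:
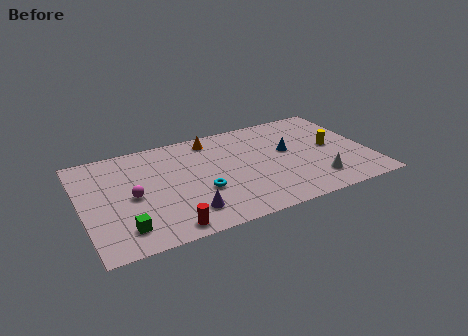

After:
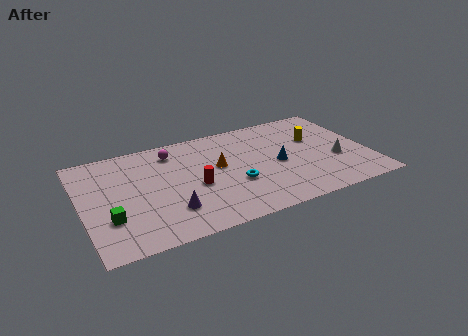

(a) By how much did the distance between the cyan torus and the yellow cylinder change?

-2.2

They were about 7.8 units apart before and 5.6 after — 2.2 units closer together.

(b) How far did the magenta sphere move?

4.1

From (2.8, 4.4) to (5.4, 7.6), the magenta sphere covered √(2.6² + 3.2²) ≈ 4.1 units.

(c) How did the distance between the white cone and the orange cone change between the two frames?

-1.2

They were about 8.0 units apart before and 6.8 after — 1.2 units closer together.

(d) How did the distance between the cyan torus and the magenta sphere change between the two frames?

+1.3

They were about 3.9 units apart before and 5.2 after — 1.3 units further apart.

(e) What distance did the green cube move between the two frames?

1.3

The green cube moved from about (2.1, 1.8) to (1.4, 2.9), a distance of √(0.7² + 1.1²) ≈ 1.3.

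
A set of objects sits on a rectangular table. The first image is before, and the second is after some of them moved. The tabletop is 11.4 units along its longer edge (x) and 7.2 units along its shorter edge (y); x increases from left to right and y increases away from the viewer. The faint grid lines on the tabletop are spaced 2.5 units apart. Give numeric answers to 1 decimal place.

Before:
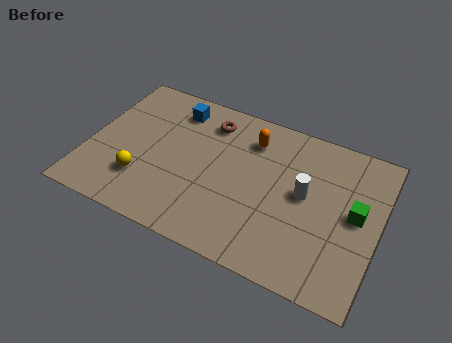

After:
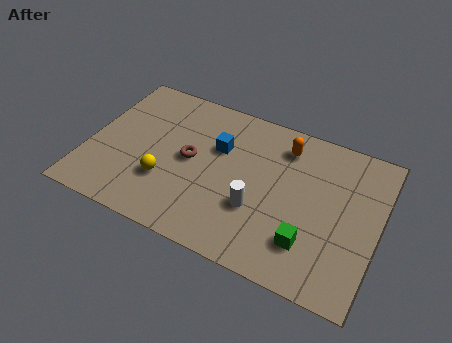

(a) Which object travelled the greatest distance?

the green cube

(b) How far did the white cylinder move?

2.2

The white cylinder moved from about (8.5, 3.9) to (6.8, 2.5), a distance of √(1.7² + 1.4²) ≈ 2.2.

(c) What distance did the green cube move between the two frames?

2.6

The green cube was near (10.5, 3.8) before and (8.9, 1.8) after, so it travelled √(1.6² + 2.0²) ≈ 2.6 units.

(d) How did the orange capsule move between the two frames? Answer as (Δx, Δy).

(1.3, 0.2)

The orange capsule was at about (6.2, 5.6) and moved to about (7.5, 5.8).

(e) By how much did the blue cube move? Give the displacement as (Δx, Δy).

(1.9, -1.2)

The blue cube was at about (3.1, 5.9) and moved to about (5.0, 4.7).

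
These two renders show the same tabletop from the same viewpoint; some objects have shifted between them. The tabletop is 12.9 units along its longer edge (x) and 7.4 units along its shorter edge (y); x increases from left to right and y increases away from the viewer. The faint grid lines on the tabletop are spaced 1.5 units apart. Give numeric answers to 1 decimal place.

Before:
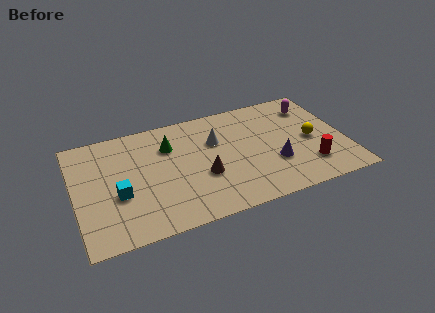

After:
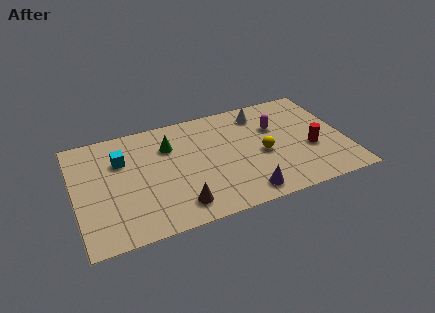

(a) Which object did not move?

the green cone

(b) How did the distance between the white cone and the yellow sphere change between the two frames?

-1.9

Before: roughly 4.7 units apart; after: 2.8. That's 1.9 units closer together.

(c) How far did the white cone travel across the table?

2.6

The white cone moved from about (6.8, 4.9) to (9.1, 6.1), a distance of √(2.3² + 1.2²) ≈ 2.6.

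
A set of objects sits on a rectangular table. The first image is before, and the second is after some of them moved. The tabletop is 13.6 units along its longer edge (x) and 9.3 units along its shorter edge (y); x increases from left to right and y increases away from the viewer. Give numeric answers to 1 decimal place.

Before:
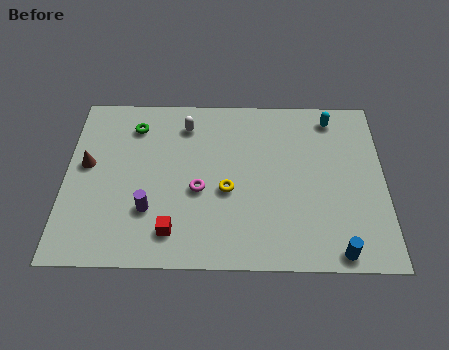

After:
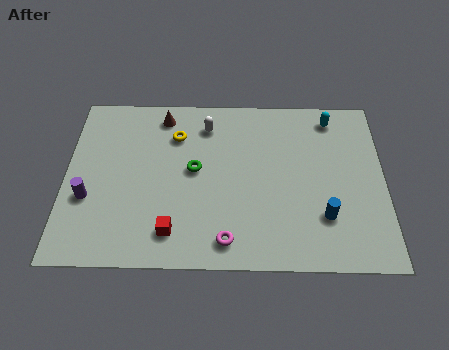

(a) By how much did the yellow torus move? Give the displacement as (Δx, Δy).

(-2.2, 3.0)

The yellow torus started near (6.9, 3.9) and ended near (4.7, 6.9).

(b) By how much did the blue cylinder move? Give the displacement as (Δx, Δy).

(-0.5, 1.8)

The blue cylinder started near (11.5, 0.8) and ended near (11.0, 2.6).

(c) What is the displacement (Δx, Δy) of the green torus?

(2.6, -2.4)

The green torus was at about (2.9, 7.4) and moved to about (5.5, 5.0).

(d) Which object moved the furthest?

the brown cone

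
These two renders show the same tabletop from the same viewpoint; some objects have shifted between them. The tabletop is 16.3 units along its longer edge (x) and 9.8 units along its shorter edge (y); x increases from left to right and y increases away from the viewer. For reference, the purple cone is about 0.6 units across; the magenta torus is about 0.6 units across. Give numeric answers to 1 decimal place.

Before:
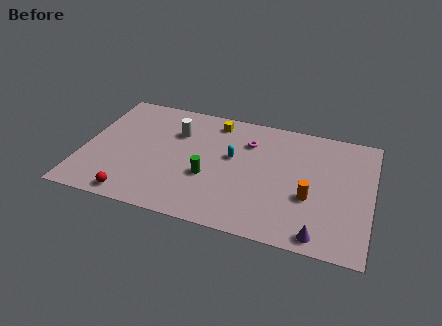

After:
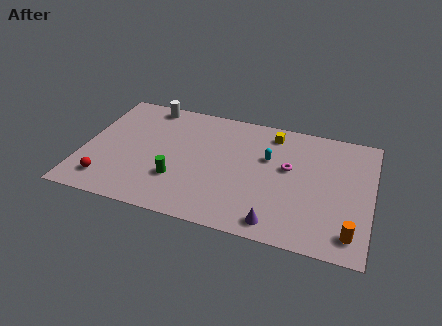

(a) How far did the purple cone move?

2.4

The purple cone was near (13.6, 1.0) before and (11.2, 1.2) after, so it travelled √(2.4² + 0.2²) ≈ 2.4 units.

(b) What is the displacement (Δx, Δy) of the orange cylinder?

(2.4, -2.1)

The orange cylinder was at about (12.9, 3.7) and moved to about (15.3, 1.6).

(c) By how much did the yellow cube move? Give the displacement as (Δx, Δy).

(3.3, -0.1)

From the two frames, the yellow cube sits at roughly (7.2, 8.4) before and (10.5, 8.3) after.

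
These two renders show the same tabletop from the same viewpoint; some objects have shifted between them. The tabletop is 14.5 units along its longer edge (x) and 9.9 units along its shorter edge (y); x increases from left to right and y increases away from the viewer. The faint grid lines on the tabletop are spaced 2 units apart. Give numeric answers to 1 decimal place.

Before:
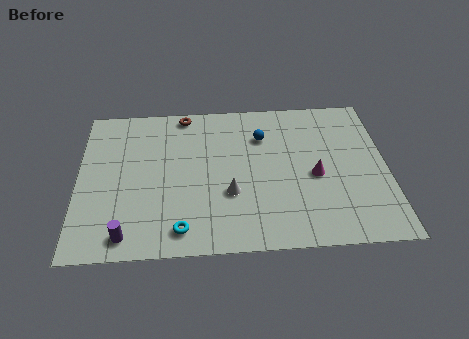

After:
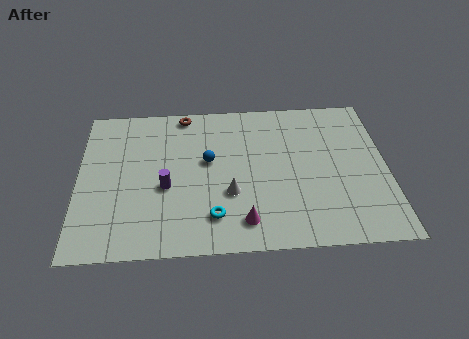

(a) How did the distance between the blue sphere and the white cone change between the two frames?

-1.6

Before: roughly 4.0 units apart; after: 2.4. That's 1.6 units closer together.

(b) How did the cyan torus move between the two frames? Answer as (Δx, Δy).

(1.5, 0.7)

From the two frames, the cyan torus sits at roughly (4.8, 1.4) before and (6.3, 2.1) after.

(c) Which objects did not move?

the brown torus and the white cone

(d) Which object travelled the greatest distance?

the magenta cone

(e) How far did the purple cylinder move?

3.4

From (2.3, 1.2) to (4.1, 4.1), the purple cylinder covered √(1.8² + 2.9²) ≈ 3.4 units.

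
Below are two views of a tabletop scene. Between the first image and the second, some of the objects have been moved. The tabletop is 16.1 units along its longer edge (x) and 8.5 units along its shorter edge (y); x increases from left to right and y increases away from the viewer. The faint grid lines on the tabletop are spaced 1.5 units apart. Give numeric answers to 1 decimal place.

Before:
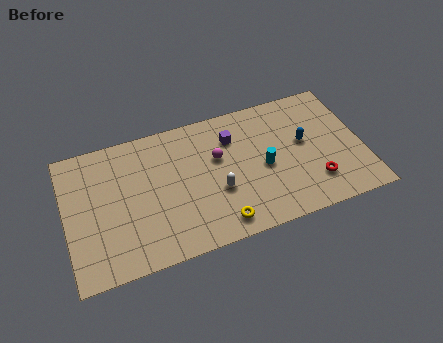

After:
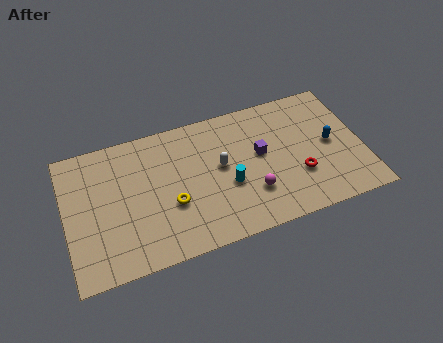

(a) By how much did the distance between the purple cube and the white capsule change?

-1.1

The distance was about 3.3 in the first image and 2.2 in the second, so they moved 1.1 units closer together.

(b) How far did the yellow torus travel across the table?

3.1

The yellow torus was near (8.0, 1.2) before and (5.6, 3.2) after, so it travelled √(2.4² + 2.0²) ≈ 3.1 units.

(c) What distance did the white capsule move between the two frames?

1.5

The white capsule moved from about (8.1, 3.2) to (8.4, 4.7), a distance of √(0.3² + 1.5²) ≈ 1.5.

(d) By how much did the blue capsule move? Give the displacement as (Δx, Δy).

(1.4, -0.5)

The blue capsule started near (13.0, 4.8) and ended near (14.4, 4.3).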